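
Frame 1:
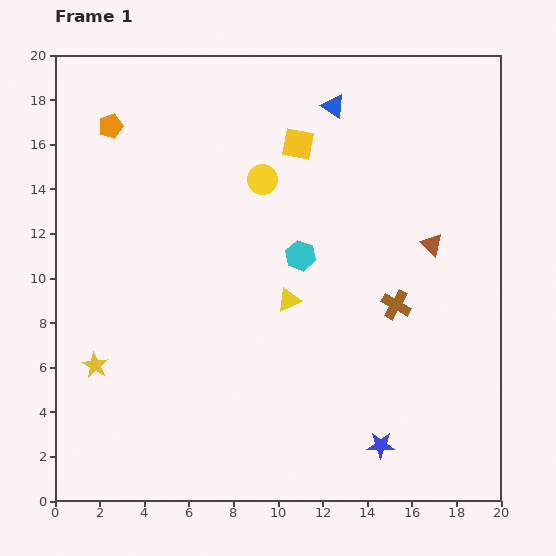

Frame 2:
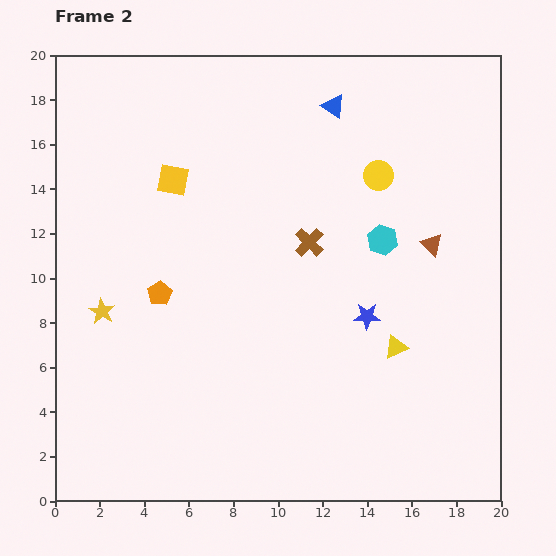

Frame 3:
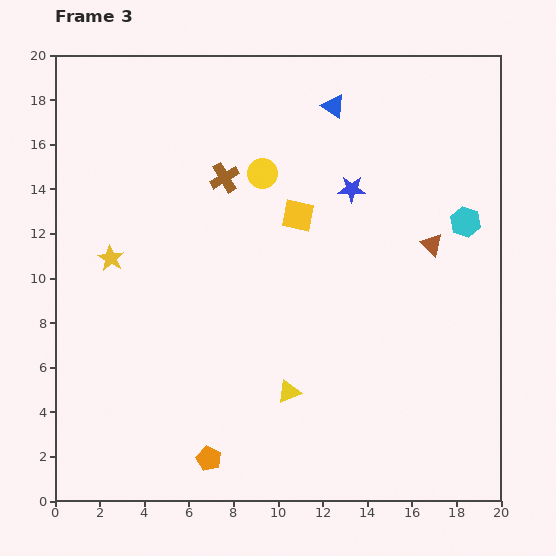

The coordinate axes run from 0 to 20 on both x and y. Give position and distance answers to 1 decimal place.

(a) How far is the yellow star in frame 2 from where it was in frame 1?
2.4

The yellow star moved from (1.8, 6.1) to (2.1, 8.5), a distance of √(0.3² + 2.4²) ≈ 2.4.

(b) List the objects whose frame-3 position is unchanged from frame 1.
the blue triangle, the brown triangle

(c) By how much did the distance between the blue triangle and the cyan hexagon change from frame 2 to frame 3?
+1.5

Distance in frame 2: 6.4. Distance in frame 3: 7.9.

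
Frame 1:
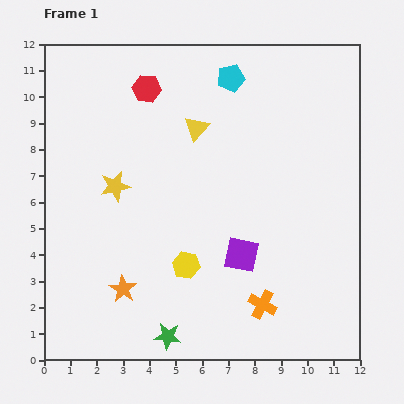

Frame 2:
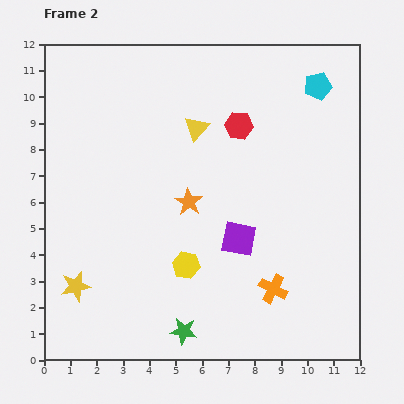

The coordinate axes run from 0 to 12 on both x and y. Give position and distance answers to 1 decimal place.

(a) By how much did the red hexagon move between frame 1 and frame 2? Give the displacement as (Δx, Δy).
(3.5, -1.4)

The red hexagon was at (3.9, 10.3) in frame 1 and (7.4, 8.9) in frame 2.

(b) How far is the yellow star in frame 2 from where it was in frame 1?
4.1

The yellow star moved from (2.7, 6.6) to (1.2, 2.8), a distance of √(1.5² + 3.8²) ≈ 4.1.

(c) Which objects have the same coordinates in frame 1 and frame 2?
the yellow triangle, the yellow hexagon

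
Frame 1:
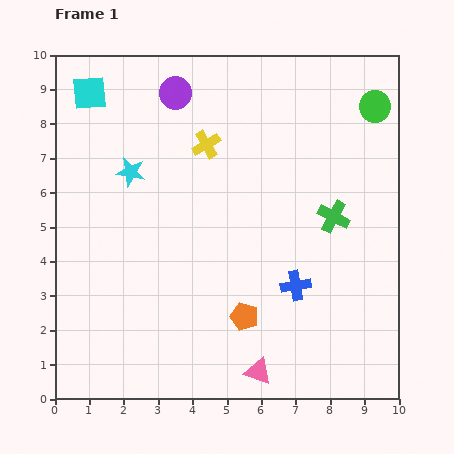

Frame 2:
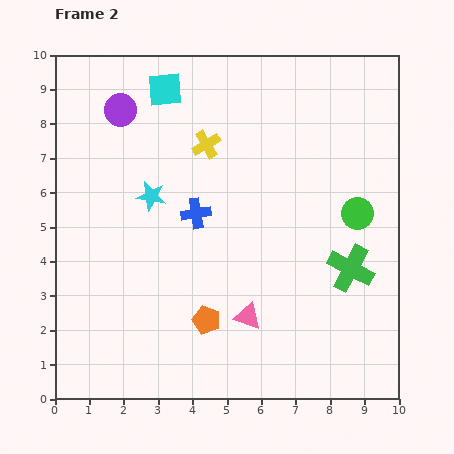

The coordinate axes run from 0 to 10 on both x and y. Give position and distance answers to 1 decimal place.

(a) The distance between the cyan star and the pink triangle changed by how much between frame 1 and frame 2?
-2.4

Distance in frame 1: 6.9. Distance in frame 2: 4.5.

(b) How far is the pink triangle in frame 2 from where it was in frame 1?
1.6

The pink triangle moved from (5.9, 0.8) to (5.6, 2.4), a distance of √(0.3² + 1.6²) ≈ 1.6.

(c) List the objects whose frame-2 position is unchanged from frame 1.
the yellow cross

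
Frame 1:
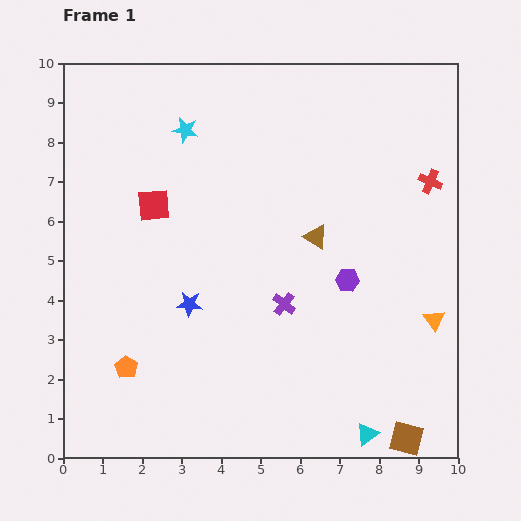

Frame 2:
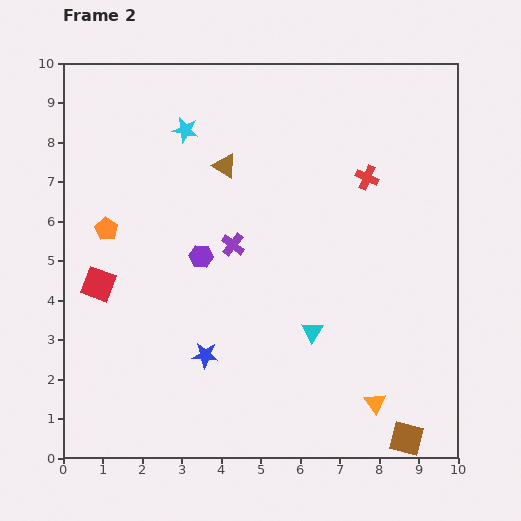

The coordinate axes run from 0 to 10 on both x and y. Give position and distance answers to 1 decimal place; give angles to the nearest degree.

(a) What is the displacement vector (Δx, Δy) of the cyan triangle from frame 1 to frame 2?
(-1.4, 2.6)

The cyan triangle was at (7.7, 0.6) in frame 1 and (6.3, 3.2) in frame 2.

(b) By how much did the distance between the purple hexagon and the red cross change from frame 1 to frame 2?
+1.4

Distance in frame 1: 3.3. Distance in frame 2: 4.7.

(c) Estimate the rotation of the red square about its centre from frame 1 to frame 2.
26° clockwise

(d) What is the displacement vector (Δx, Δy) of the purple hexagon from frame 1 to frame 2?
(-3.7, 0.6)

The purple hexagon was at (7.2, 4.5) in frame 1 and (3.5, 5.1) in frame 2.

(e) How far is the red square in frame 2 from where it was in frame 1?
2.4

The red square moved from (2.3, 6.4) to (0.9, 4.4), a distance of √(1.4² + 2.0²) ≈ 2.4.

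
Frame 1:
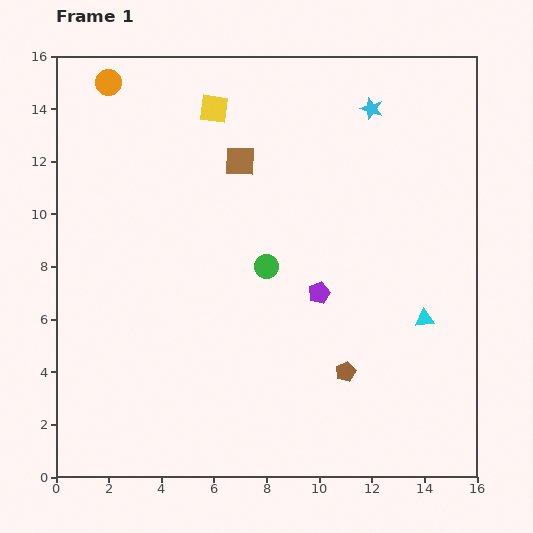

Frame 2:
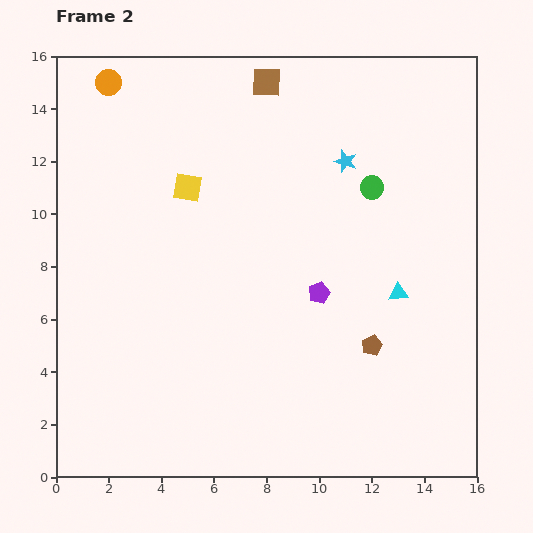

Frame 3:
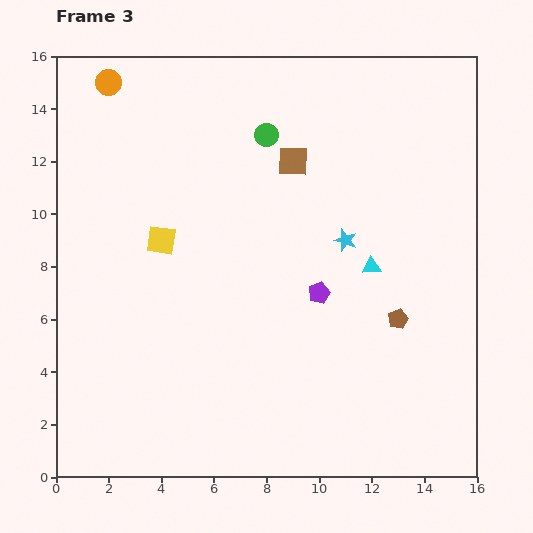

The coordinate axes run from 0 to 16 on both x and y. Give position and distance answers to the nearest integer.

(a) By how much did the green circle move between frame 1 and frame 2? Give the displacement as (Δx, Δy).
(4, 3)

The green circle was at (8, 8) in frame 1 and (12, 11) in frame 2.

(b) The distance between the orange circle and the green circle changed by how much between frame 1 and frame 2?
+2

Distance in frame 1: 9. Distance in frame 2: 11.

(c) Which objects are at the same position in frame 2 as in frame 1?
the purple pentagon, the orange circle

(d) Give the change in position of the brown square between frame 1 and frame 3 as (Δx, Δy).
(2, 0)

The brown square was at (7, 12) in frame 1 and (9, 12) in frame 3.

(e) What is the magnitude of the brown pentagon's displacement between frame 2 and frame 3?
1

The brown pentagon moved from (12, 5) to (13, 6), a distance of √(1² + 1²) ≈ 1.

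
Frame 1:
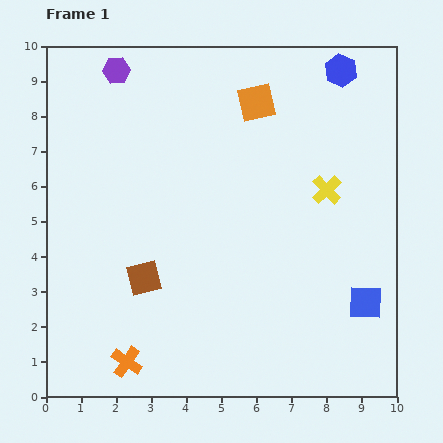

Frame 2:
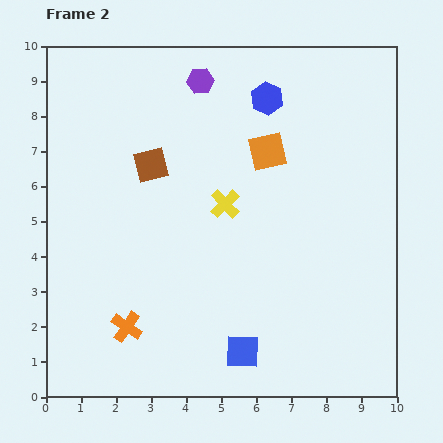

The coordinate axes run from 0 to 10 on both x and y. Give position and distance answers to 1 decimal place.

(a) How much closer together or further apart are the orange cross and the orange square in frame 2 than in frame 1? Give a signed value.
-1.9

Distance in frame 1: 8.3. Distance in frame 2: 6.4.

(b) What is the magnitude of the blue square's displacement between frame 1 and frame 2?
3.8

The blue square moved from (9.1, 2.7) to (5.6, 1.3), a distance of √(3.5² + 1.4²) ≈ 3.8.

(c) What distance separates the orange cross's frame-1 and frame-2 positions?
1.0

The orange cross moved from (2.3, 1.0) to (2.3, 2.0), a distance of √(0.0² + 1.0²) ≈ 1.0.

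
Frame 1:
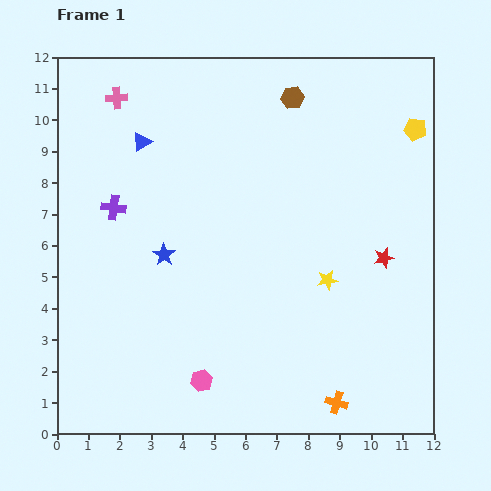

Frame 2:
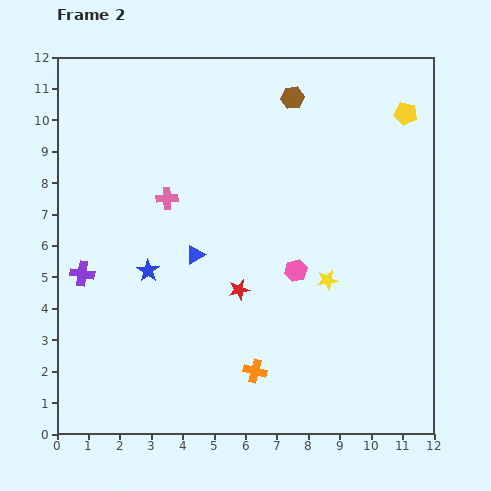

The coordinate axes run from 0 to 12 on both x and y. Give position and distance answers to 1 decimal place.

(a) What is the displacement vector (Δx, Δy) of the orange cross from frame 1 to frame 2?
(-2.6, 1.0)

The orange cross was at (8.9, 1.0) in frame 1 and (6.3, 2.0) in frame 2.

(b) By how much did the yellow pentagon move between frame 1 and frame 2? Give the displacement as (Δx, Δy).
(-0.3, 0.5)

The yellow pentagon was at (11.4, 9.7) in frame 1 and (11.1, 10.2) in frame 2.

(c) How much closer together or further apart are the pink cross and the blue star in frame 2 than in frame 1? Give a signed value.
-2.8

Distance in frame 1: 5.2. Distance in frame 2: 2.4.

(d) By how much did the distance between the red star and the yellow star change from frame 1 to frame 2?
+0.9

Distance in frame 1: 1.9. Distance in frame 2: 2.8.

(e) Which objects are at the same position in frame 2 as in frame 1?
the yellow star, the brown hexagon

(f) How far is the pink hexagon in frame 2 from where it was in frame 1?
4.6

The pink hexagon moved from (4.6, 1.7) to (7.6, 5.2), a distance of √(3.0² + 3.5²) ≈ 4.6.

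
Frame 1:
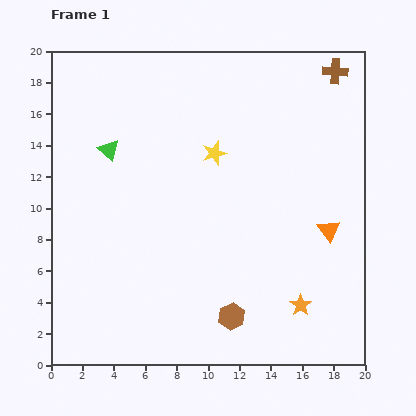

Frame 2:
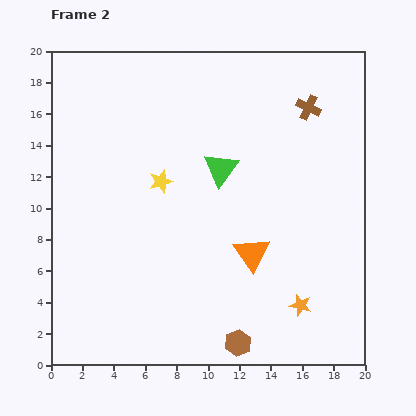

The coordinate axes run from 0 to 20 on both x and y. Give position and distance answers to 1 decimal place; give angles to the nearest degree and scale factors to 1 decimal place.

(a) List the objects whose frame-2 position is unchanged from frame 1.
the orange star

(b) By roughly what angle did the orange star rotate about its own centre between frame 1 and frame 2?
20° counter-clockwise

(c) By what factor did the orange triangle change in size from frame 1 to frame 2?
1.6×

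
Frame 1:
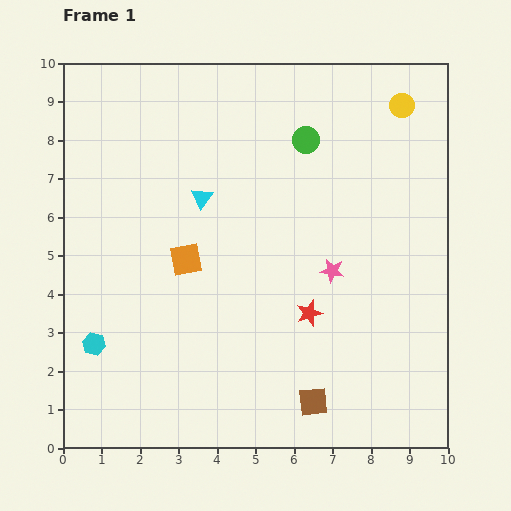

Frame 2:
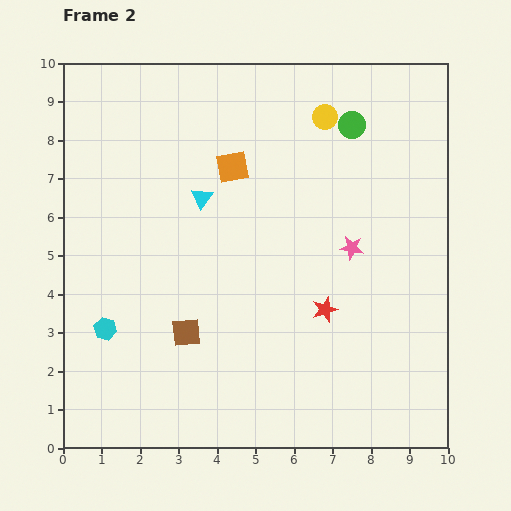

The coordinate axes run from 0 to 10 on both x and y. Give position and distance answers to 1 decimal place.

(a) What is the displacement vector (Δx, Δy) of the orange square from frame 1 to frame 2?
(1.2, 2.4)

The orange square was at (3.2, 4.9) in frame 1 and (4.4, 7.3) in frame 2.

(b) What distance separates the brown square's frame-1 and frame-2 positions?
3.8

The brown square moved from (6.5, 1.2) to (3.2, 3.0), a distance of √(3.3² + 1.8²) ≈ 3.8.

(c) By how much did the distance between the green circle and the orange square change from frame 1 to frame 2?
-1.1

Distance in frame 1: 4.4. Distance in frame 2: 3.3.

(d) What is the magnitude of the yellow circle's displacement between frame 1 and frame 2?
2.0

The yellow circle moved from (8.8, 8.9) to (6.8, 8.6), a distance of √(2.0² + 0.3²) ≈ 2.0.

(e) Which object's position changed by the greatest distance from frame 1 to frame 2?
the brown square

(moved 3.8; next 2.7)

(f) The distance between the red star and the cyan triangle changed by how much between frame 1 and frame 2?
+0.2

Distance in frame 1: 4.1. Distance in frame 2: 4.3.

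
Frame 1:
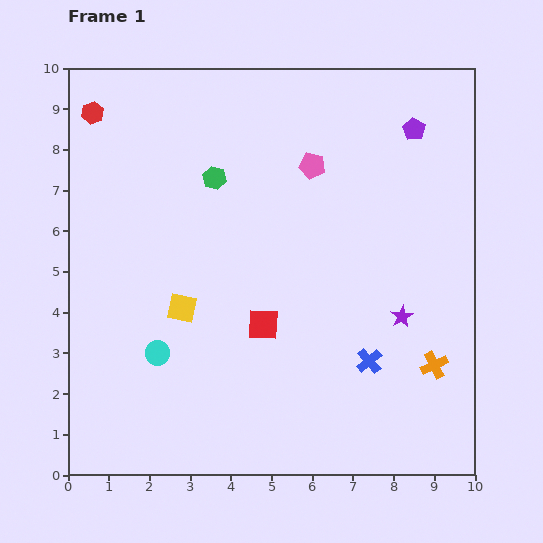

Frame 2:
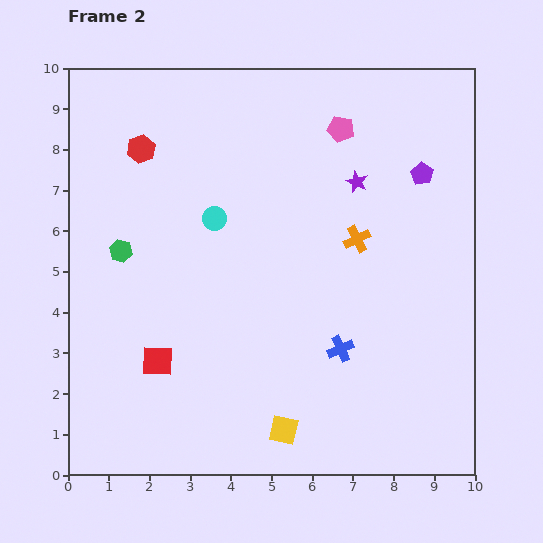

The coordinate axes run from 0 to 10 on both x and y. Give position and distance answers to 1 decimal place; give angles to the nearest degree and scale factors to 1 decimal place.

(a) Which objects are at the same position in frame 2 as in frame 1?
none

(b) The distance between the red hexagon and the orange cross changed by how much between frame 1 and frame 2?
-4.7

Distance in frame 1: 10.4. Distance in frame 2: 5.7.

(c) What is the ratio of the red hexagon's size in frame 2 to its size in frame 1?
1.3×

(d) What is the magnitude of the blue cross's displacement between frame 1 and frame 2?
0.8

The blue cross moved from (7.4, 2.8) to (6.7, 3.1), a distance of √(0.7² + 0.3²) ≈ 0.8.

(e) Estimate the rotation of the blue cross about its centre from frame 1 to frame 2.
16° clockwise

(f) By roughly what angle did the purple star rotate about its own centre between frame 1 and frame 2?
19° counter-clockwise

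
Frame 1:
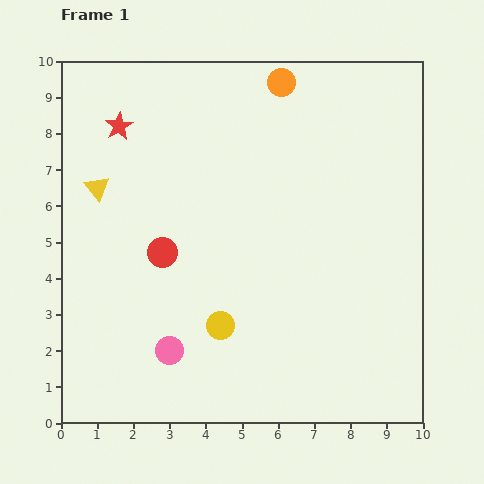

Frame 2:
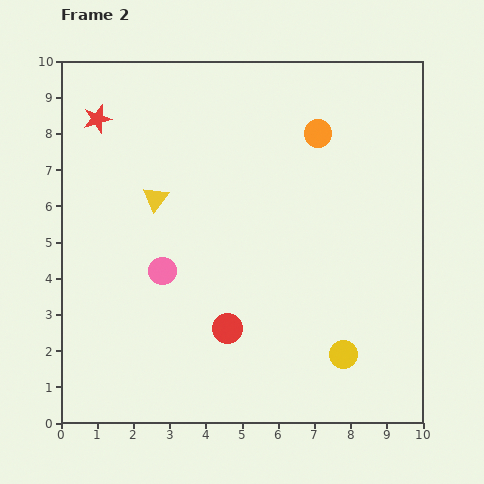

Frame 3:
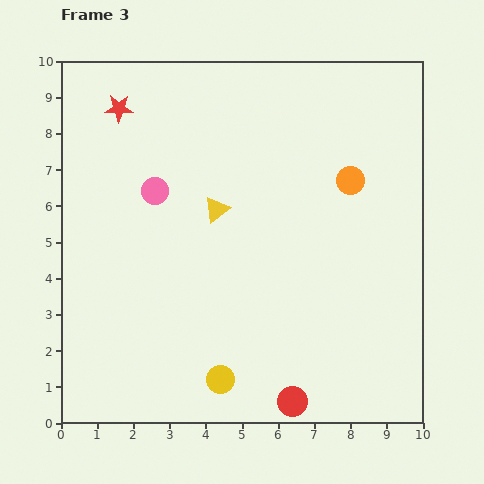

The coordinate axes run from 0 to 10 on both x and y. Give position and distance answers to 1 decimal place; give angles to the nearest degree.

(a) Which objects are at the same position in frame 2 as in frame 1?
none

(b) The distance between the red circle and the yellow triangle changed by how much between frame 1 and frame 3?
+3.2

Distance in frame 1: 2.5. Distance in frame 3: 5.7.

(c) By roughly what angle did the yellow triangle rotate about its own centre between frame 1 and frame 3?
33° clockwise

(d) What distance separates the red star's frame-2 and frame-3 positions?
0.7

The red star moved from (1.0, 8.4) to (1.6, 8.7), a distance of √(0.6² + 0.3²) ≈ 0.7.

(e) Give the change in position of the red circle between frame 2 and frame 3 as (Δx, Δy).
(1.8, -2.0)

The red circle was at (4.6, 2.6) in frame 2 and (6.4, 0.6) in frame 3.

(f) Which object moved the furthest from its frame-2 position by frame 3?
the yellow circle

(moved 3.5; next 2.7)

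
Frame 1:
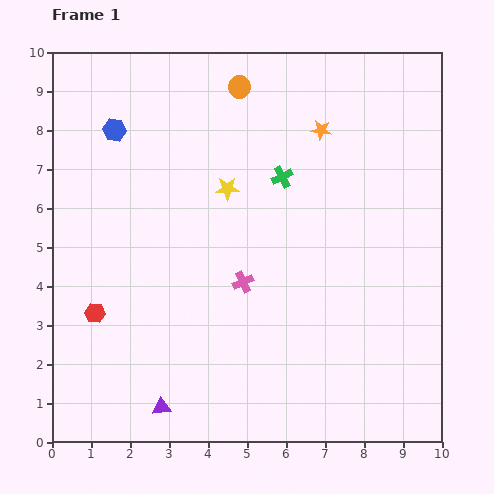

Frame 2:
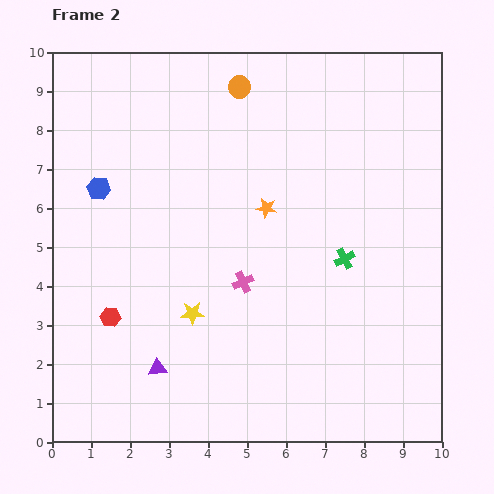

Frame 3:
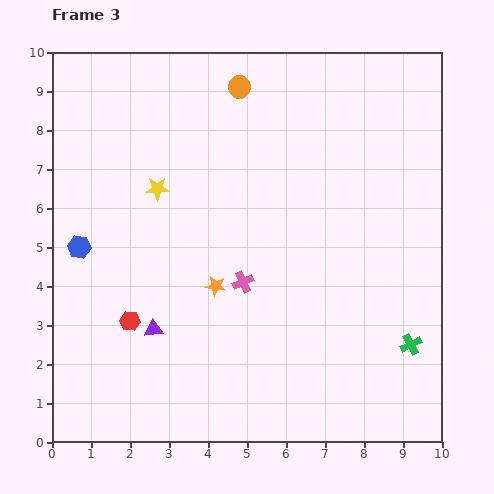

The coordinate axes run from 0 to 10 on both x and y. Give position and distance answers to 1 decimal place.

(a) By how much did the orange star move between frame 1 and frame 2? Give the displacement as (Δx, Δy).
(-1.4, -2.0)

The orange star was at (6.9, 8.0) in frame 1 and (5.5, 6.0) in frame 2.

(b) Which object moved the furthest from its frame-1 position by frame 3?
the green cross

(moved 5.4; next 4.8)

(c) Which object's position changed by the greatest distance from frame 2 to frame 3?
the yellow star

(moved 3.3; next 2.8)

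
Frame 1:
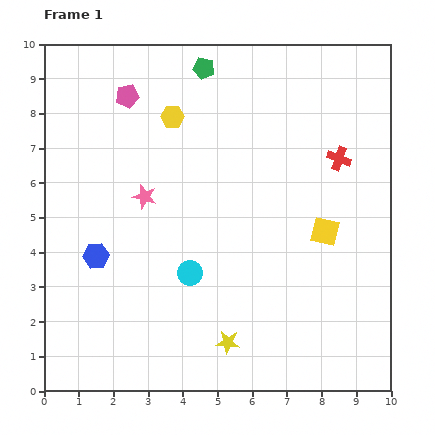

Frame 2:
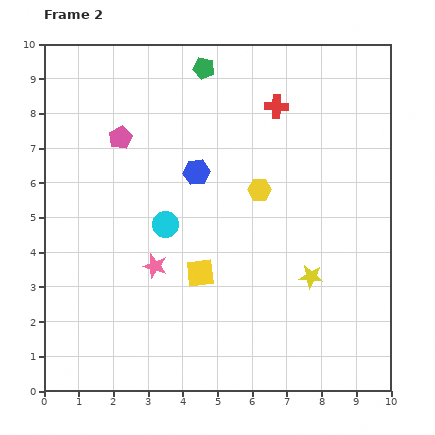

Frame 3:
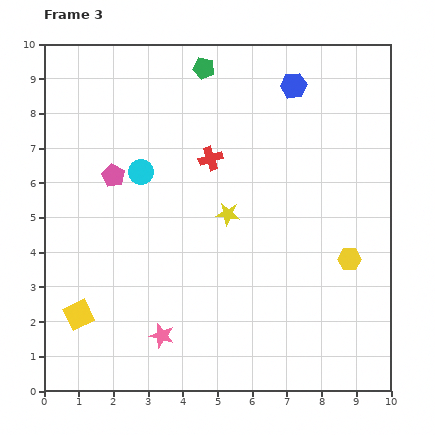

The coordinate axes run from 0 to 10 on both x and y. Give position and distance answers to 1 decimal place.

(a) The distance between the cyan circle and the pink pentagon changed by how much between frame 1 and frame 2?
-2.6

Distance in frame 1: 5.4. Distance in frame 2: 2.8.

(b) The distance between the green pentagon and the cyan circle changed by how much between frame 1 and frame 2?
-1.3

Distance in frame 1: 5.9. Distance in frame 2: 4.6.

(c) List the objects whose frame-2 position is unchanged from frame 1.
the green pentagon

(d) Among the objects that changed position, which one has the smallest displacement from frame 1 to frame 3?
the pink pentagon

(moved 2.3)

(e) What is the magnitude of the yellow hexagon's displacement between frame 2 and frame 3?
3.3

The yellow hexagon moved from (6.2, 5.8) to (8.8, 3.8), a distance of √(2.6² + 2.0²) ≈ 3.3.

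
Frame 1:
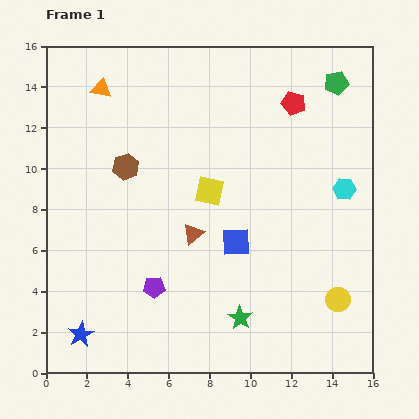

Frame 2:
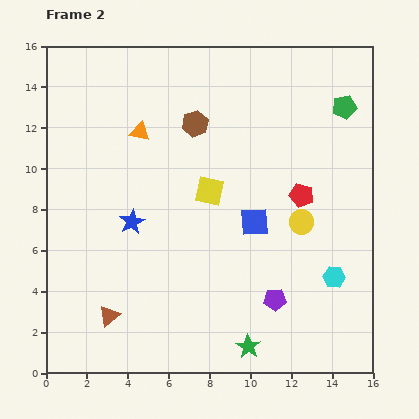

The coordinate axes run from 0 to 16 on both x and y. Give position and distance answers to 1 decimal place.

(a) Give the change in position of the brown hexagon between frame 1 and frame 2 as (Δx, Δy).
(3.4, 2.1)

The brown hexagon was at (3.9, 10.1) in frame 1 and (7.3, 12.2) in frame 2.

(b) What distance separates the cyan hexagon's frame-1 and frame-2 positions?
4.3

The cyan hexagon moved from (14.6, 9.0) to (14.1, 4.7), a distance of √(0.5² + 4.3²) ≈ 4.3.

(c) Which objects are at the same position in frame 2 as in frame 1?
the yellow square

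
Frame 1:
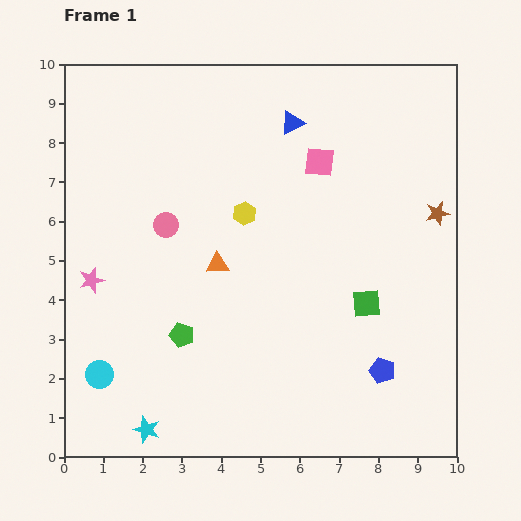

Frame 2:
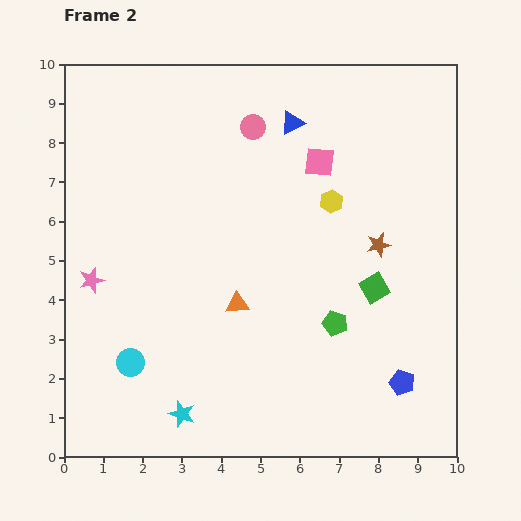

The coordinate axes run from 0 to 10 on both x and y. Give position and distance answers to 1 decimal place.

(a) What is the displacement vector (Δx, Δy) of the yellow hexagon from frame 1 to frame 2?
(2.2, 0.3)

The yellow hexagon was at (4.6, 6.2) in frame 1 and (6.8, 6.5) in frame 2.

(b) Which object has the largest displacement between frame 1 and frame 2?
the green pentagon

(moved 3.9; next 3.3)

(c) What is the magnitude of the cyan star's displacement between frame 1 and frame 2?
1.0

The cyan star moved from (2.1, 0.7) to (3.0, 1.1), a distance of √(0.9² + 0.4²) ≈ 1.0.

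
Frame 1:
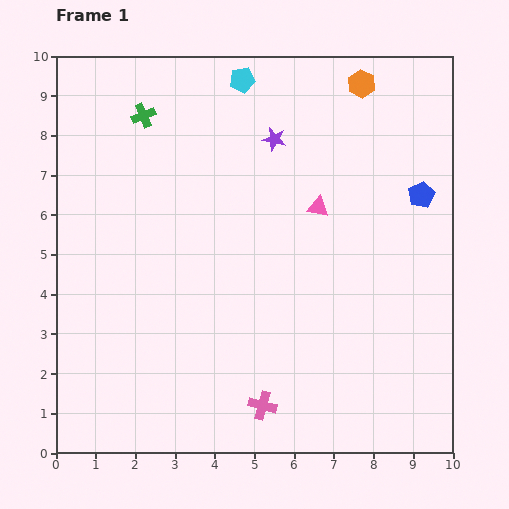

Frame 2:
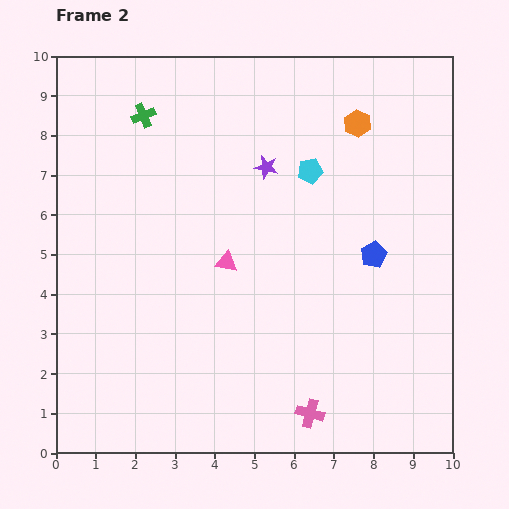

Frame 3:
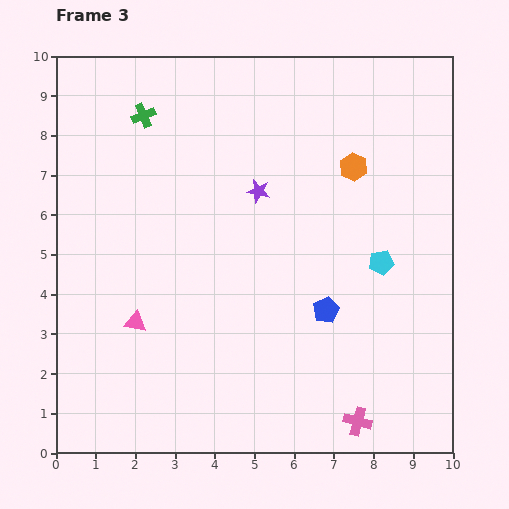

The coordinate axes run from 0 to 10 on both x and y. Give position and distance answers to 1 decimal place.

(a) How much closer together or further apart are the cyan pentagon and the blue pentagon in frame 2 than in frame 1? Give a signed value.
-2.8

Distance in frame 1: 5.4. Distance in frame 2: 2.6.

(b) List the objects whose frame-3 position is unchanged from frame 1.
the green cross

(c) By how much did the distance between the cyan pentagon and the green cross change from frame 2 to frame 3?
+2.6

Distance in frame 2: 4.4. Distance in frame 3: 7.0.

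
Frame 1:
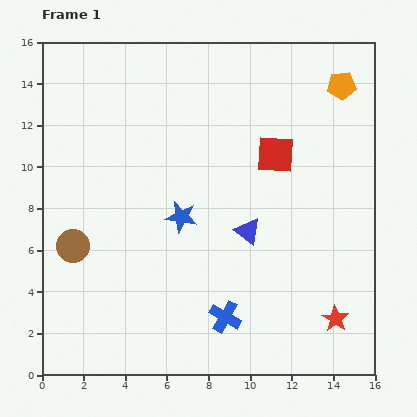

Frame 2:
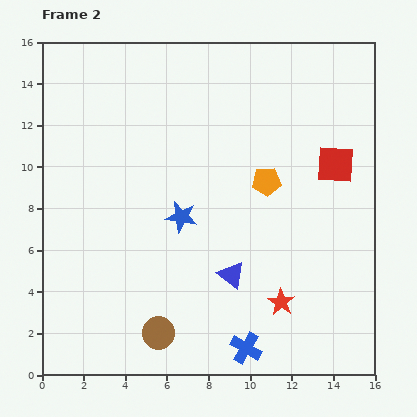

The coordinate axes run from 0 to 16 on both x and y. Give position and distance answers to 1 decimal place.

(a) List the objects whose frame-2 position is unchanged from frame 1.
the blue star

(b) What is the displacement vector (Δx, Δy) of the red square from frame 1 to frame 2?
(2.9, -0.5)

The red square was at (11.2, 10.6) in frame 1 and (14.1, 10.1) in frame 2.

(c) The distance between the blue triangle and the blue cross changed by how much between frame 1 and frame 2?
-0.6

Distance in frame 1: 4.2. Distance in frame 2: 3.6.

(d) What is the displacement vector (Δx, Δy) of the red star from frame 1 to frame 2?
(-2.6, 0.8)

The red star was at (14.1, 2.7) in frame 1 and (11.5, 3.5) in frame 2.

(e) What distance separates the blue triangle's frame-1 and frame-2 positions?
2.2

The blue triangle moved from (9.9, 6.9) to (9.1, 4.8), a distance of √(0.8² + 2.1²) ≈ 2.2.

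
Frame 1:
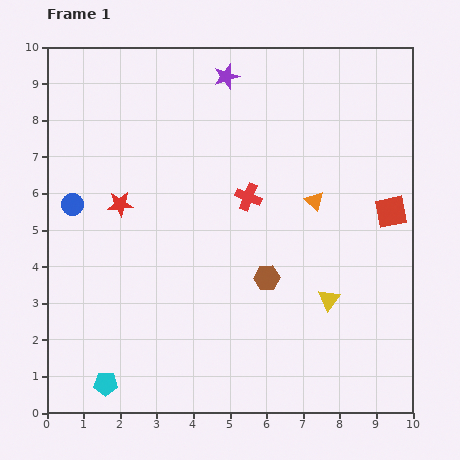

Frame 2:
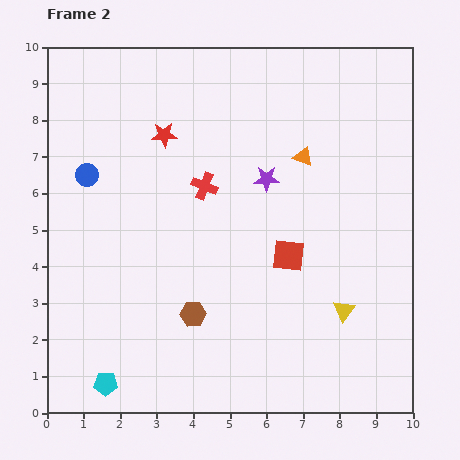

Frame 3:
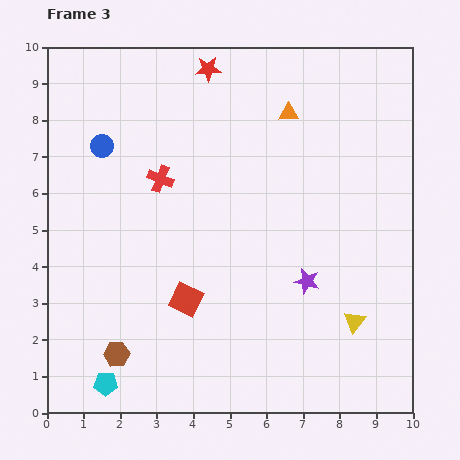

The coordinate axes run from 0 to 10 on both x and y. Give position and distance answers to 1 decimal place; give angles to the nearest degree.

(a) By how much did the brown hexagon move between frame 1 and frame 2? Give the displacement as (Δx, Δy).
(-2.0, -1.0)

The brown hexagon was at (6.0, 3.7) in frame 1 and (4.0, 2.7) in frame 2.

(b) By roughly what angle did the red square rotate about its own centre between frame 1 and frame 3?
37° clockwise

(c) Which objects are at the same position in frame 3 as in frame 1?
the cyan pentagon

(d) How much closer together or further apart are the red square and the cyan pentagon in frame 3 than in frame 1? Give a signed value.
-5.9

Distance in frame 1: 9.1. Distance in frame 3: 3.2.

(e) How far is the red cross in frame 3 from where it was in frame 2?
1.2

The red cross moved from (4.3, 6.2) to (3.1, 6.4), a distance of √(1.2² + 0.2²) ≈ 1.2.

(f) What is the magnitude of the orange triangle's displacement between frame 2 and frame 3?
1.3

The orange triangle moved from (7.0, 7.0) to (6.6, 8.2), a distance of √(0.4² + 1.2²) ≈ 1.3.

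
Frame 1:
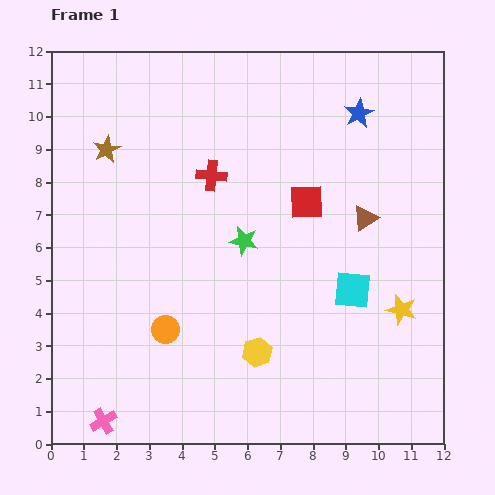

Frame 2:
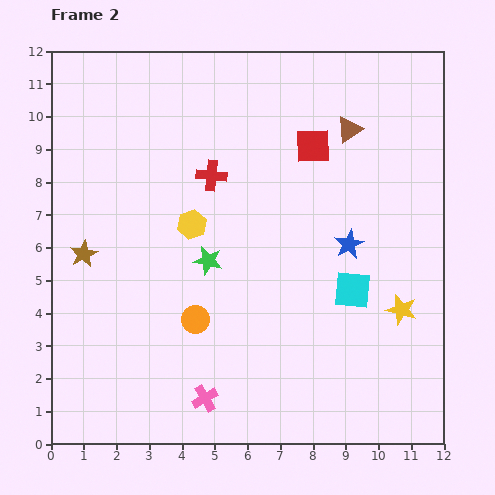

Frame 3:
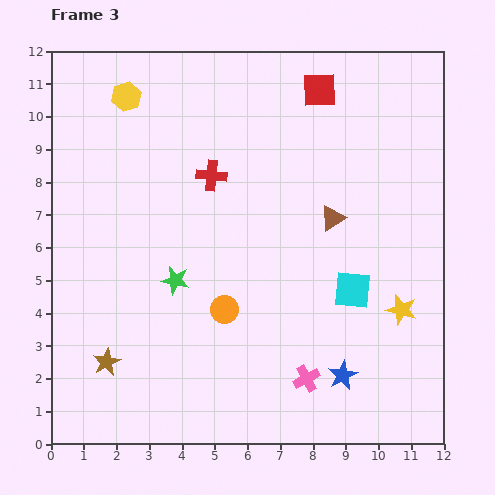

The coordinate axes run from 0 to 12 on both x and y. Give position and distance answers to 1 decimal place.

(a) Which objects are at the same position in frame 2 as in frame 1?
the cyan square, the red cross, the yellow star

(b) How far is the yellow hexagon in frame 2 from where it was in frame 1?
4.4

The yellow hexagon moved from (6.3, 2.8) to (4.3, 6.7), a distance of √(2.0² + 3.9²) ≈ 4.4.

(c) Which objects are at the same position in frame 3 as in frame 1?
the cyan square, the red cross, the yellow star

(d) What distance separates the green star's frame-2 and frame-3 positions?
1.2

The green star moved from (4.8, 5.6) to (3.8, 5.0), a distance of √(1.0² + 0.6²) ≈ 1.2.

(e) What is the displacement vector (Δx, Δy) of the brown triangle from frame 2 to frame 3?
(-0.5, -2.7)

The brown triangle was at (9.1, 9.6) in frame 2 and (8.6, 6.9) in frame 3.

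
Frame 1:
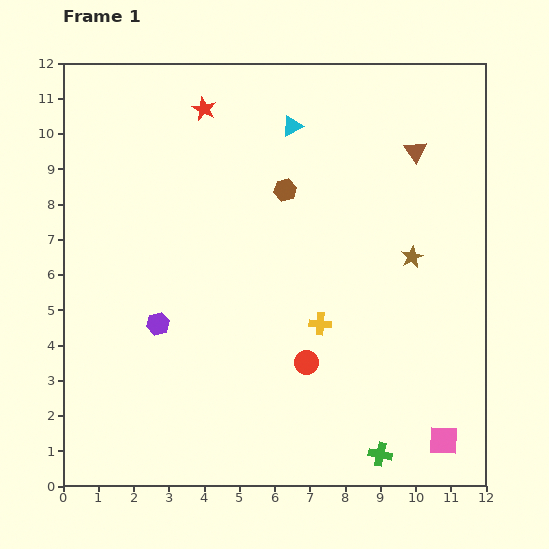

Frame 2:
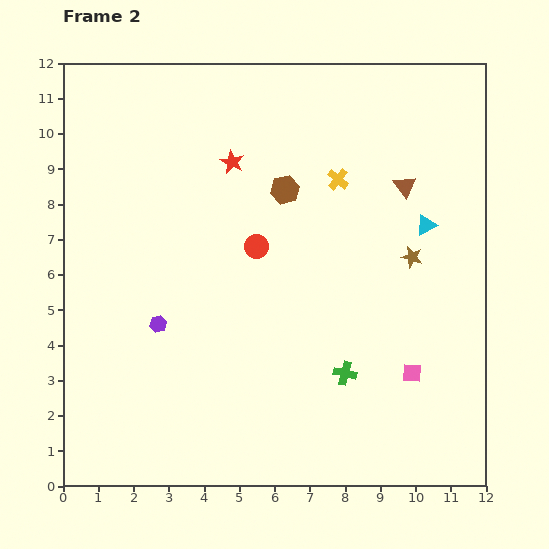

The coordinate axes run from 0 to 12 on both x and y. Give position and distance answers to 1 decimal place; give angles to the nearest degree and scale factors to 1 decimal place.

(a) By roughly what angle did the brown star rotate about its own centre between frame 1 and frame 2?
31° counter-clockwise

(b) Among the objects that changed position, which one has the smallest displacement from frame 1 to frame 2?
the brown triangle

(moved 1.0)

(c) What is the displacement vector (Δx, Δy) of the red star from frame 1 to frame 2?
(0.8, -1.5)

The red star was at (4.0, 10.7) in frame 1 and (4.8, 9.2) in frame 2.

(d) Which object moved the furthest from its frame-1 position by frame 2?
the cyan triangle

(moved 4.7; next 4.1)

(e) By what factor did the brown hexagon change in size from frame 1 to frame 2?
1.3×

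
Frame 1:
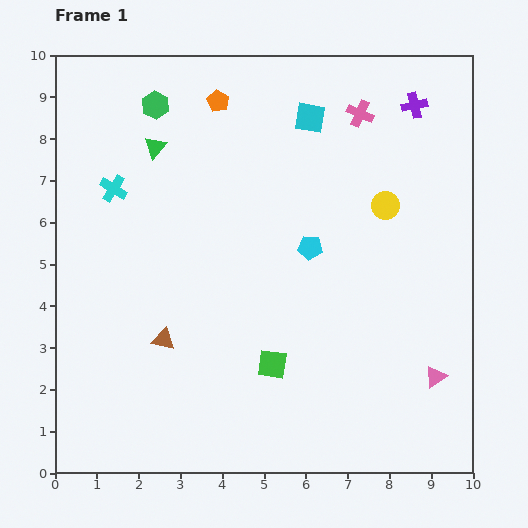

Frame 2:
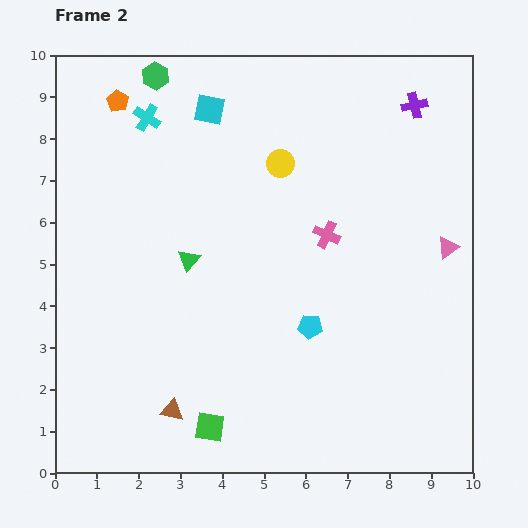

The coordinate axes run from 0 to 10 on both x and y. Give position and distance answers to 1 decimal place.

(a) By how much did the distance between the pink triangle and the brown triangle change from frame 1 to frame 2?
+1.1

Distance in frame 1: 6.6. Distance in frame 2: 7.7.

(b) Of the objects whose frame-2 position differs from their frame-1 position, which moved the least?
the green hexagon

(moved 0.7)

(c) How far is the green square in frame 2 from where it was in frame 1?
2.1

The green square moved from (5.2, 2.6) to (3.7, 1.1), a distance of √(1.5² + 1.5²) ≈ 2.1.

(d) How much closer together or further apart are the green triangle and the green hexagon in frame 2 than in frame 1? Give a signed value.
+3.5

Distance in frame 1: 1.0. Distance in frame 2: 4.5.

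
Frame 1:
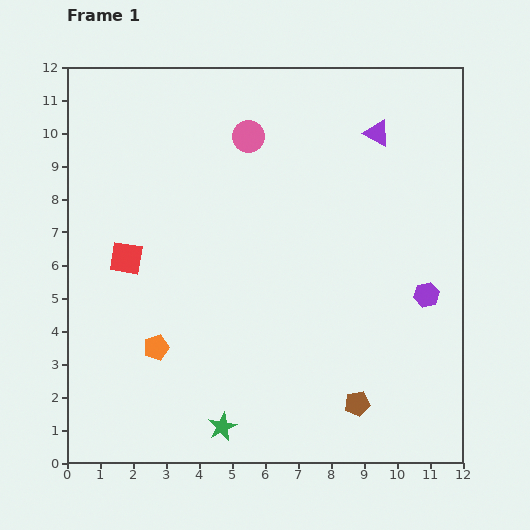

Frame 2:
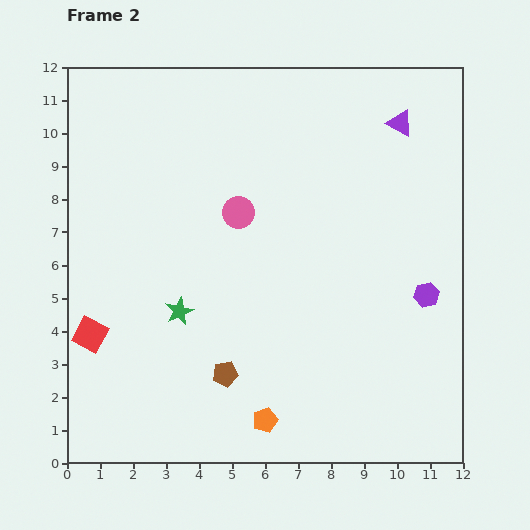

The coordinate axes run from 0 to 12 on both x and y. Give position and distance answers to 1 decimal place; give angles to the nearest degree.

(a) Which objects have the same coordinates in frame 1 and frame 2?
the purple hexagon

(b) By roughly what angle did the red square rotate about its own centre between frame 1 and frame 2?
19° clockwise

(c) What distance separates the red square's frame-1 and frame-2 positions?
2.5

The red square moved from (1.8, 6.2) to (0.7, 3.9), a distance of √(1.1² + 2.3²) ≈ 2.5.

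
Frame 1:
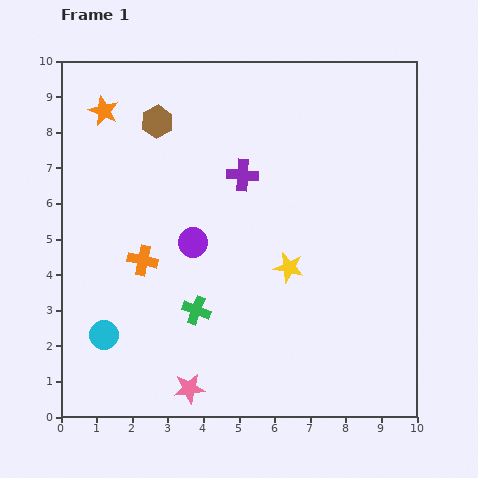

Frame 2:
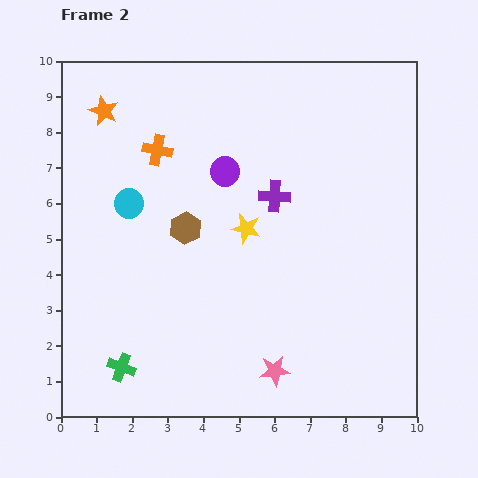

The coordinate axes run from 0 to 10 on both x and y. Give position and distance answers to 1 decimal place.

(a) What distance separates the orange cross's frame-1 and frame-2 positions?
3.1

The orange cross moved from (2.3, 4.4) to (2.7, 7.5), a distance of √(0.4² + 3.1²) ≈ 3.1.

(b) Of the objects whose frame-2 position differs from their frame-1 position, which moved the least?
the purple cross

(moved 1.1)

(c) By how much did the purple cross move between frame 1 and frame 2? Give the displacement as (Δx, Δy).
(0.9, -0.6)

The purple cross was at (5.1, 6.8) in frame 1 and (6.0, 6.2) in frame 2.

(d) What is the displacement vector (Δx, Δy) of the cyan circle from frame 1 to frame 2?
(0.7, 3.7)

The cyan circle was at (1.2, 2.3) in frame 1 and (1.9, 6.0) in frame 2.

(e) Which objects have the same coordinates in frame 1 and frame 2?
the orange star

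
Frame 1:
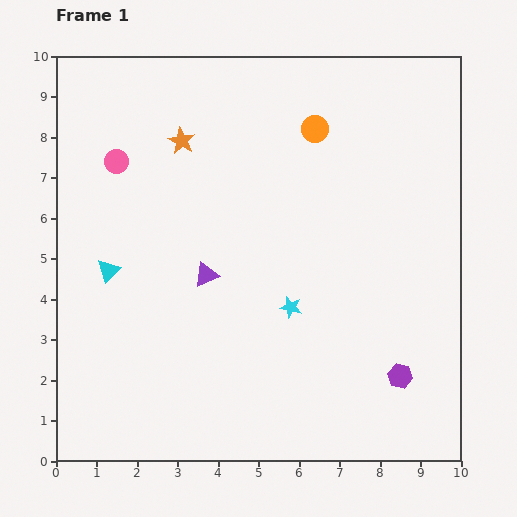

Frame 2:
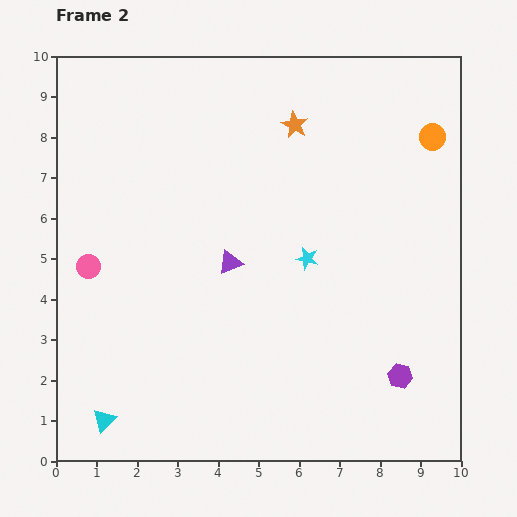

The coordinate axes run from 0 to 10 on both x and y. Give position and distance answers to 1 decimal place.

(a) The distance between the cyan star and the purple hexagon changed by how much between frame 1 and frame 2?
+0.5

Distance in frame 1: 3.2. Distance in frame 2: 3.7.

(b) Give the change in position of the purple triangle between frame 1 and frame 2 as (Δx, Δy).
(0.6, 0.3)

The purple triangle was at (3.7, 4.6) in frame 1 and (4.3, 4.9) in frame 2.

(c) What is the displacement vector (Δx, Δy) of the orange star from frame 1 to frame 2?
(2.8, 0.4)

The orange star was at (3.1, 7.9) in frame 1 and (5.9, 8.3) in frame 2.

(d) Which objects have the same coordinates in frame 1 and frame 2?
the purple hexagon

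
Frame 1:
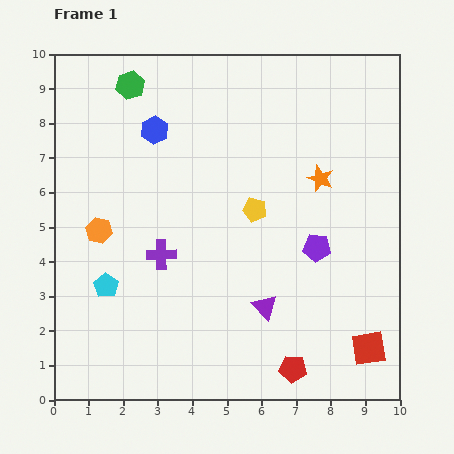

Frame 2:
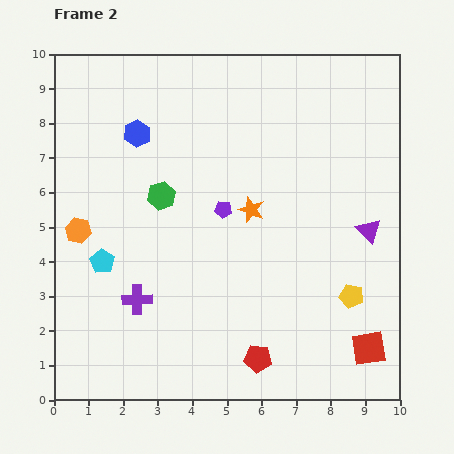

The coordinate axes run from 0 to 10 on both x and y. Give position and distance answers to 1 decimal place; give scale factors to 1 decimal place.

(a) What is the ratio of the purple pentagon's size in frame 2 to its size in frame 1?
0.6×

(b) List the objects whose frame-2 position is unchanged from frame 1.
the red square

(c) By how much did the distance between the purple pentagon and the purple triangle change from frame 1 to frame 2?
+1.9

Distance in frame 1: 2.3. Distance in frame 2: 4.2.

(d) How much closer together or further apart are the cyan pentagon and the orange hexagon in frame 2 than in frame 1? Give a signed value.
-0.5

Distance in frame 1: 1.6. Distance in frame 2: 1.1.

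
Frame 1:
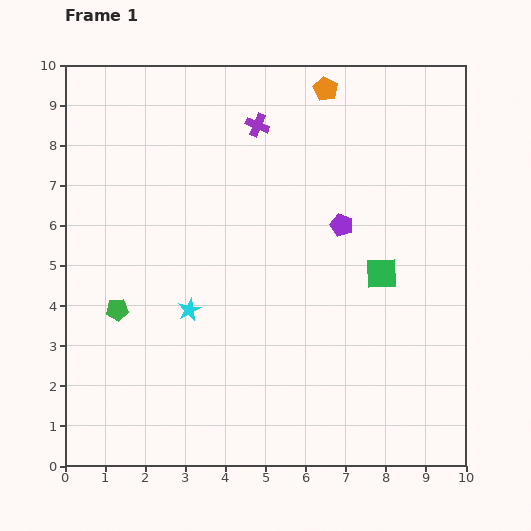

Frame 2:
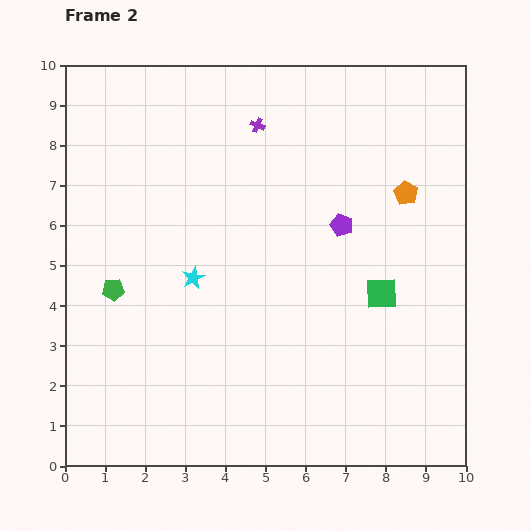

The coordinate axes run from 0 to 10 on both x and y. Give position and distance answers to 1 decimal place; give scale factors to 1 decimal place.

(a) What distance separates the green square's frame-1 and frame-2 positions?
0.5

The green square moved from (7.9, 4.8) to (7.9, 4.3), a distance of √(0.0² + 0.5²) ≈ 0.5.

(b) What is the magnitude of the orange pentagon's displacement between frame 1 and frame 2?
3.3

The orange pentagon moved from (6.5, 9.4) to (8.5, 6.8), a distance of √(2.0² + 2.6²) ≈ 3.3.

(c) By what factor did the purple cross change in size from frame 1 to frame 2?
0.6×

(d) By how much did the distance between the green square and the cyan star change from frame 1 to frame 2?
-0.2

Distance in frame 1: 4.9. Distance in frame 2: 4.7.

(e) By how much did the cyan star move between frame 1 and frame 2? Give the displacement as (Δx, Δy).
(0.1, 0.8)

The cyan star was at (3.1, 3.9) in frame 1 and (3.2, 4.7) in frame 2.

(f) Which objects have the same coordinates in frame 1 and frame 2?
the purple pentagon, the purple cross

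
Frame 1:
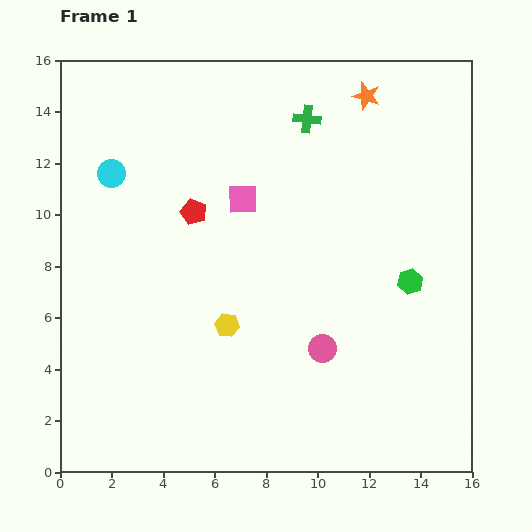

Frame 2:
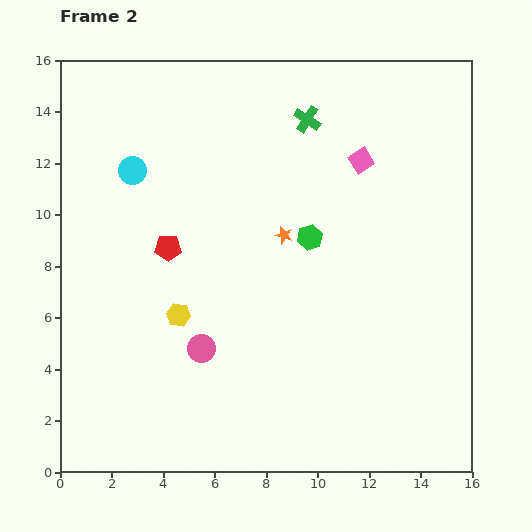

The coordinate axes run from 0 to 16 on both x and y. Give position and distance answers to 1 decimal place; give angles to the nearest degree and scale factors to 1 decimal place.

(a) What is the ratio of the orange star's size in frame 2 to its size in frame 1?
0.6×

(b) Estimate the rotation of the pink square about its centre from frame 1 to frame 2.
31° counter-clockwise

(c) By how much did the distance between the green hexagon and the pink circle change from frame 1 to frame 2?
+1.7

Distance in frame 1: 4.3. Distance in frame 2: 6.0.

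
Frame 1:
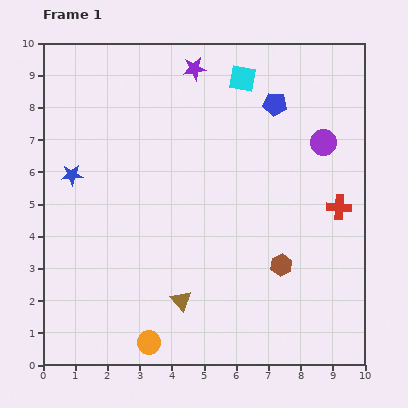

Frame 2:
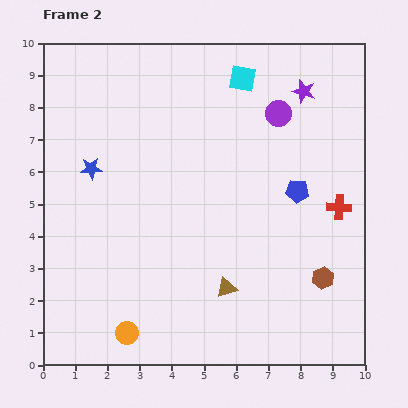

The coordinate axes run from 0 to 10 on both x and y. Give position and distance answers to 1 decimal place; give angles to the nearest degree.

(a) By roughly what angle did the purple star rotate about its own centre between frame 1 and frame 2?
24° clockwise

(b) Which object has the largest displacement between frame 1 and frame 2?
the purple star

(moved 3.5; next 2.8)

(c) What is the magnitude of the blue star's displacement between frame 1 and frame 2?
0.6

The blue star moved from (0.9, 5.9) to (1.5, 6.1), a distance of √(0.6² + 0.2²) ≈ 0.6.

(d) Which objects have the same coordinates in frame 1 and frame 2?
the cyan square, the red cross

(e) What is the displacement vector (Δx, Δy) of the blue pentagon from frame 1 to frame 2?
(0.7, -2.7)

The blue pentagon was at (7.2, 8.1) in frame 1 and (7.9, 5.4) in frame 2.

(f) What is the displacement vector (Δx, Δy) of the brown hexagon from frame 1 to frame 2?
(1.3, -0.4)

The brown hexagon was at (7.4, 3.1) in frame 1 and (8.7, 2.7) in frame 2.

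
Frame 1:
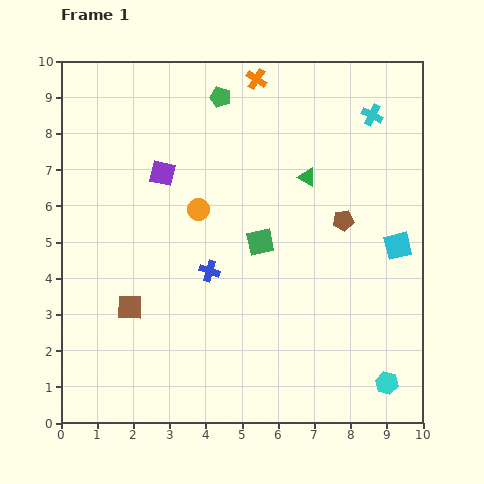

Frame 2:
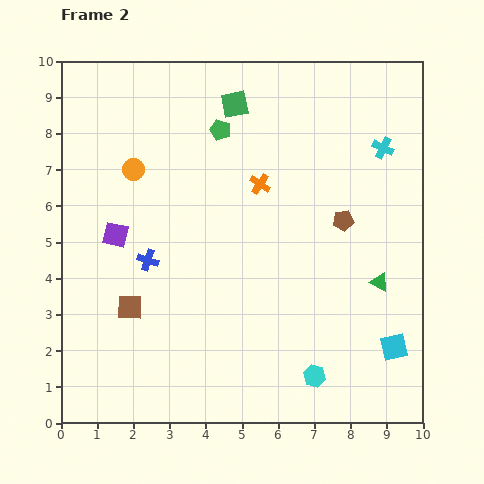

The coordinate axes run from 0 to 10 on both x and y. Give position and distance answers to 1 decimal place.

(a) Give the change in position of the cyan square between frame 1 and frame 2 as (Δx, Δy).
(-0.1, -2.8)

The cyan square was at (9.3, 4.9) in frame 1 and (9.2, 2.1) in frame 2.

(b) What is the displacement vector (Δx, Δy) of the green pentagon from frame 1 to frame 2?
(0.0, -0.9)

The green pentagon was at (4.4, 9.0) in frame 1 and (4.4, 8.1) in frame 2.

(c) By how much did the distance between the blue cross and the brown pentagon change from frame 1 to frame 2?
+1.5

Distance in frame 1: 4.0. Distance in frame 2: 5.5.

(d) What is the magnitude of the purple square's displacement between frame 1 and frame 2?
2.1

The purple square moved from (2.8, 6.9) to (1.5, 5.2), a distance of √(1.3² + 1.7²) ≈ 2.1.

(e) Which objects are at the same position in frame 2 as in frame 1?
the brown pentagon, the brown square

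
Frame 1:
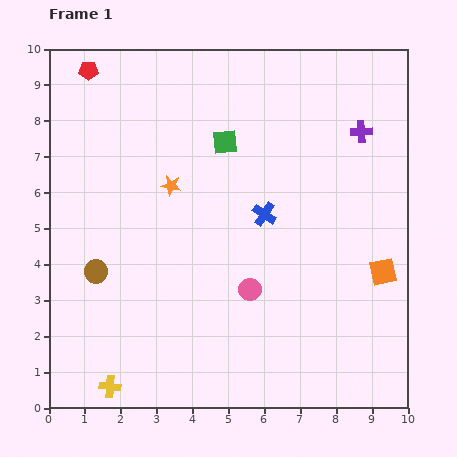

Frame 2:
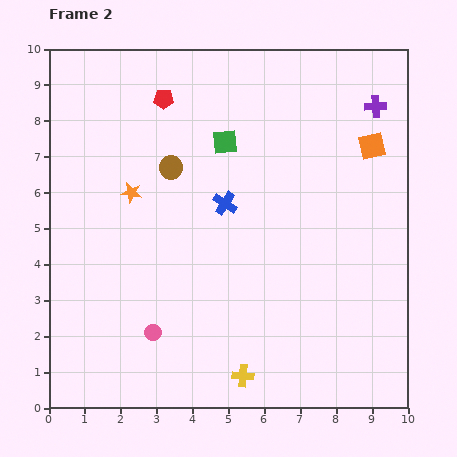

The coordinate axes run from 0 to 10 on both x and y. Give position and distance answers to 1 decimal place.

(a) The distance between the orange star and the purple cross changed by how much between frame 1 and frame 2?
+1.7

Distance in frame 1: 5.5. Distance in frame 2: 7.2.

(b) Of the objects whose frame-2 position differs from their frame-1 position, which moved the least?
the purple cross

(moved 0.8)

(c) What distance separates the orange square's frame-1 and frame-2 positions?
3.5

The orange square moved from (9.3, 3.8) to (9.0, 7.3), a distance of √(0.3² + 3.5²) ≈ 3.5.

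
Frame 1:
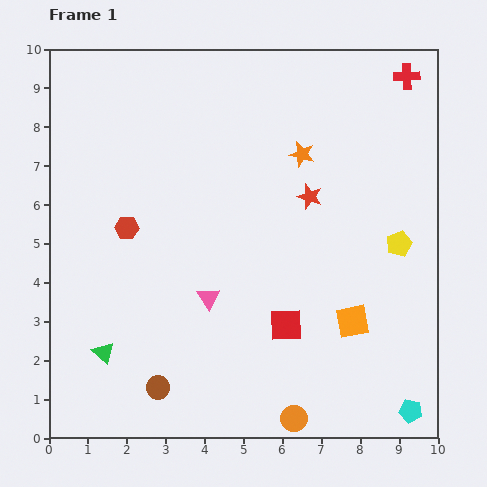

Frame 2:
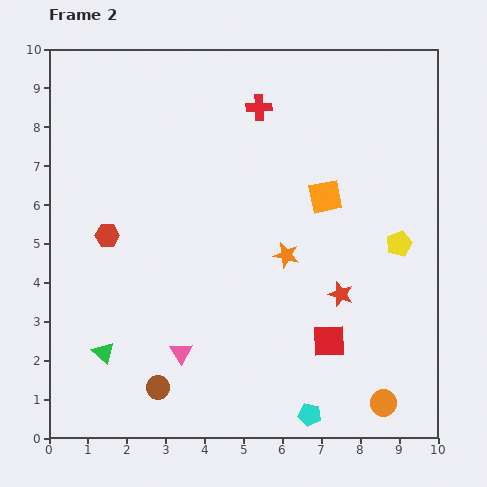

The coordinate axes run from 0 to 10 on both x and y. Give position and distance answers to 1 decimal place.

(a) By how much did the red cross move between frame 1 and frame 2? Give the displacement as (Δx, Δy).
(-3.8, -0.8)

The red cross was at (9.2, 9.3) in frame 1 and (5.4, 8.5) in frame 2.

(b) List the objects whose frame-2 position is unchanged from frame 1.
the yellow pentagon, the brown circle, the green triangle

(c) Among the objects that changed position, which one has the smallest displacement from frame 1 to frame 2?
the red hexagon

(moved 0.5)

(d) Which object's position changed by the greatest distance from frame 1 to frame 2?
the red cross

(moved 3.9; next 3.3)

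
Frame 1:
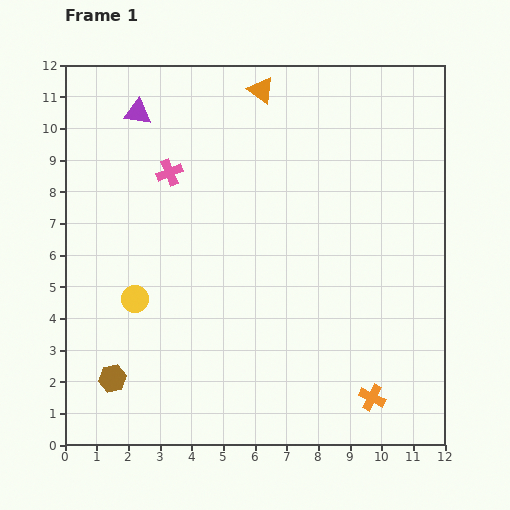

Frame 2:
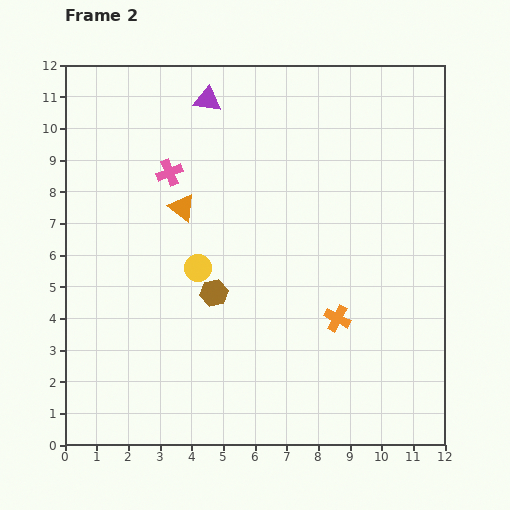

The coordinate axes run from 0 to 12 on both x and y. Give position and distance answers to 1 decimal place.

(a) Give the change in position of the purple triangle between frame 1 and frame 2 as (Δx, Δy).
(2.2, 0.4)

The purple triangle was at (2.3, 10.5) in frame 1 and (4.5, 10.9) in frame 2.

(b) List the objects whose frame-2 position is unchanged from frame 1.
the pink cross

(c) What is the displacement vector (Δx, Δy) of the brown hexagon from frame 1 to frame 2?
(3.2, 2.7)

The brown hexagon was at (1.5, 2.1) in frame 1 and (4.7, 4.8) in frame 2.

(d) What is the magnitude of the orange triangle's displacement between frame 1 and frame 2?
4.5

The orange triangle moved from (6.2, 11.2) to (3.7, 7.5), a distance of √(2.5² + 3.7²) ≈ 4.5.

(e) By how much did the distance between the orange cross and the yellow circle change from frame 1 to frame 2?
-3.4

Distance in frame 1: 8.1. Distance in frame 2: 4.7.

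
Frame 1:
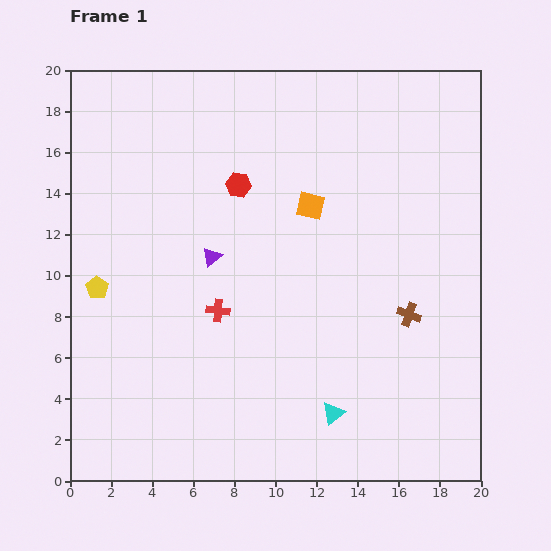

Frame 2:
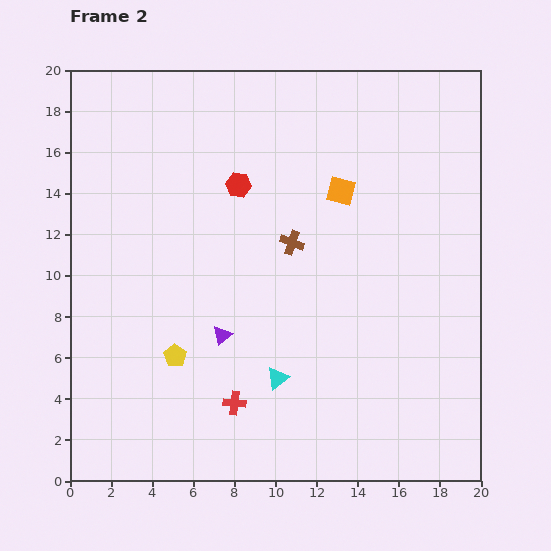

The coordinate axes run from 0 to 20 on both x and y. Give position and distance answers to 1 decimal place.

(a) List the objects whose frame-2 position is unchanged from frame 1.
the red hexagon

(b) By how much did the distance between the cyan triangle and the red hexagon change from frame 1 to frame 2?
-2.4

Distance in frame 1: 12.0. Distance in frame 2: 9.6.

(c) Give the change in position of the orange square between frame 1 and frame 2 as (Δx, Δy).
(1.5, 0.7)

The orange square was at (11.7, 13.4) in frame 1 and (13.2, 14.1) in frame 2.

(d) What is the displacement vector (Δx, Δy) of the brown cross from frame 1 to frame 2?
(-5.7, 3.5)

The brown cross was at (16.5, 8.1) in frame 1 and (10.8, 11.6) in frame 2.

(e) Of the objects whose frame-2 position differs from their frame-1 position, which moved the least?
the orange square

(moved 1.7)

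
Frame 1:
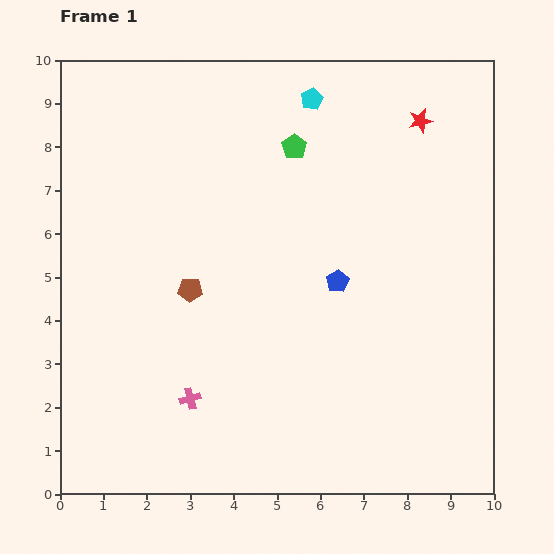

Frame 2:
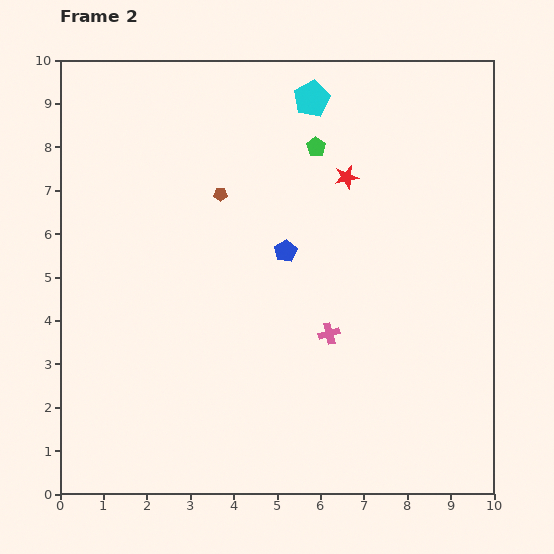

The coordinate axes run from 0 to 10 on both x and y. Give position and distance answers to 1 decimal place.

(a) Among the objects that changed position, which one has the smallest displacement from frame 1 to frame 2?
the green pentagon

(moved 0.5)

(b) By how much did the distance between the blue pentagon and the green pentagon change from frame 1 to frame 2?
-0.8

Distance in frame 1: 3.3. Distance in frame 2: 2.5.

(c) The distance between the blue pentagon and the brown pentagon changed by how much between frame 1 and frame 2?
-1.4

Distance in frame 1: 3.4. Distance in frame 2: 2.0.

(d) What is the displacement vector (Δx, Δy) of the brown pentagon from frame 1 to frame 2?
(0.7, 2.2)

The brown pentagon was at (3.0, 4.7) in frame 1 and (3.7, 6.9) in frame 2.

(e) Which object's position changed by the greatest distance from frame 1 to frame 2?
the pink cross

(moved 3.5; next 2.3)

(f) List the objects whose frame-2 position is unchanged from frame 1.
the cyan pentagon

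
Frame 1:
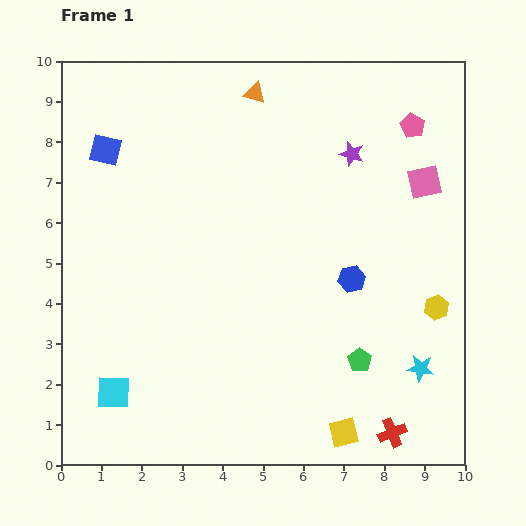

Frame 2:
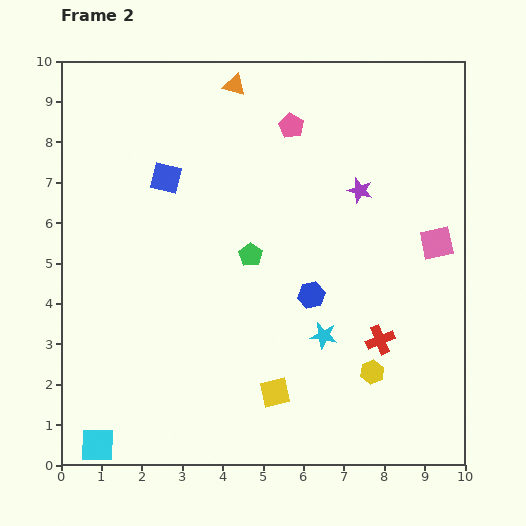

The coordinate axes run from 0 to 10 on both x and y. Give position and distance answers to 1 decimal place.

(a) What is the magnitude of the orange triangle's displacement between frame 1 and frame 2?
0.5

The orange triangle moved from (4.8, 9.2) to (4.3, 9.4), a distance of √(0.5² + 0.2²) ≈ 0.5.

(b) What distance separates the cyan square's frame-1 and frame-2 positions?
1.4

The cyan square moved from (1.3, 1.8) to (0.9, 0.5), a distance of √(0.4² + 1.3²) ≈ 1.4.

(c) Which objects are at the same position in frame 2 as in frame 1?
none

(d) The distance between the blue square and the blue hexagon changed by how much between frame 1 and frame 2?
-2.3

Distance in frame 1: 6.9. Distance in frame 2: 4.6.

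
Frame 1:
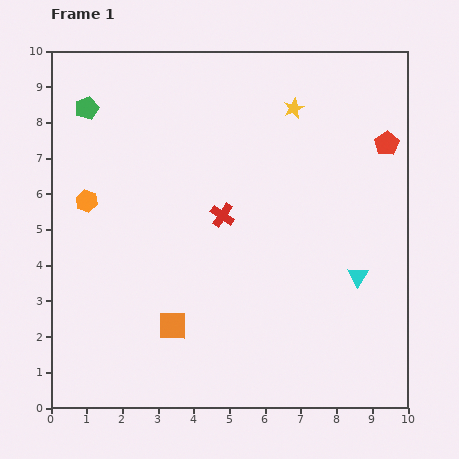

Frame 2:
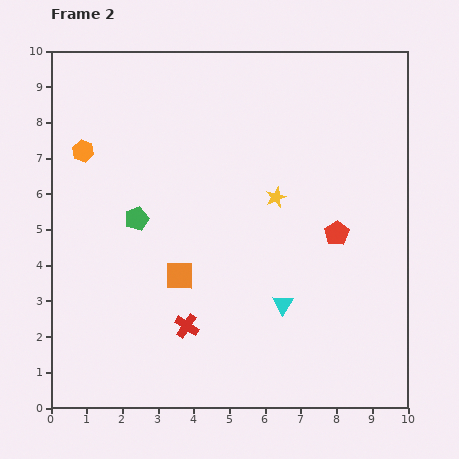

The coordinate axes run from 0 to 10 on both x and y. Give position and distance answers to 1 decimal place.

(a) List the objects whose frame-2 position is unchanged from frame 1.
none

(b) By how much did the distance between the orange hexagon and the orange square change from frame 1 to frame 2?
+0.2

Distance in frame 1: 4.2. Distance in frame 2: 4.4.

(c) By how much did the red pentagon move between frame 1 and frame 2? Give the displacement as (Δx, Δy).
(-1.4, -2.5)

The red pentagon was at (9.4, 7.4) in frame 1 and (8.0, 4.9) in frame 2.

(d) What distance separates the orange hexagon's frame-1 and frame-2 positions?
1.4

The orange hexagon moved from (1.0, 5.8) to (0.9, 7.2), a distance of √(0.1² + 1.4²) ≈ 1.4.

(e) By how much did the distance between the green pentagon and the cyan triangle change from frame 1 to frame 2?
-4.1

Distance in frame 1: 8.9. Distance in frame 2: 4.8.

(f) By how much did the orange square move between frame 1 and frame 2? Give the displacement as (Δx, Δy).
(0.2, 1.4)

The orange square was at (3.4, 2.3) in frame 1 and (3.6, 3.7) in frame 2.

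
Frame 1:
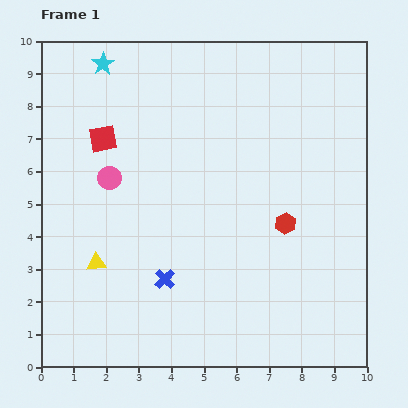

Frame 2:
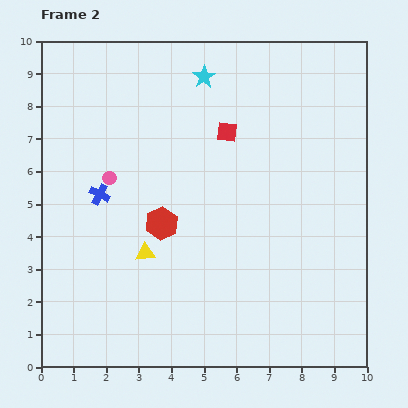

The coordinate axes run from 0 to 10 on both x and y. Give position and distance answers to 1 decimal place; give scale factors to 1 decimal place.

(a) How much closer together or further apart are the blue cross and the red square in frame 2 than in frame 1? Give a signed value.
-0.4

Distance in frame 1: 4.7. Distance in frame 2: 4.3.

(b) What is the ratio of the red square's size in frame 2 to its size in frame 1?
0.7×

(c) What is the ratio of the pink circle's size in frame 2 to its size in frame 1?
0.6×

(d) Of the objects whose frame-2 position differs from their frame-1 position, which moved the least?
the yellow triangle

(moved 1.5)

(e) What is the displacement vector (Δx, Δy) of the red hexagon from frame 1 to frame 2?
(-3.8, 0.0)

The red hexagon was at (7.5, 4.4) in frame 1 and (3.7, 4.4) in frame 2.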